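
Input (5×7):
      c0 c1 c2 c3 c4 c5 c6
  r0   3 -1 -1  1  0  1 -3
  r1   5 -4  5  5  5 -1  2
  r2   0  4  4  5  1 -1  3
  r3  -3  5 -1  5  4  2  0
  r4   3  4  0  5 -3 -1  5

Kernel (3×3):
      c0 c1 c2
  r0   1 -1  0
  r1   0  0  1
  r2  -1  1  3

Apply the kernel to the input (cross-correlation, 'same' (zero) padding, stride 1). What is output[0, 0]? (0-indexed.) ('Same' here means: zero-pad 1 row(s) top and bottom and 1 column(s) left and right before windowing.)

The receptive field on the zero-padded input at this output position is [0 0 0 / 0 3 -1 / 0 5 -4]. Elementwise product with the kernel and sum: 0·1 + 0·-1 + -1·1 + 0·-1 + 5·1 + -4·3.

-8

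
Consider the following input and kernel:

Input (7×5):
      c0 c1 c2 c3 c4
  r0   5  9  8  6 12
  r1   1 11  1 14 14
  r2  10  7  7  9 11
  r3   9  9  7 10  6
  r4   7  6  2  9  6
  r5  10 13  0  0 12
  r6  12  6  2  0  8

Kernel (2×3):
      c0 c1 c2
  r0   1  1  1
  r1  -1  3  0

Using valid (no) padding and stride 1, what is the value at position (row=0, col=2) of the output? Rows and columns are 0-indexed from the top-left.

67

The receptive field on the input at this output position is [8 6 12 / 1 14 14]. Elementwise product with the kernel and sum: 8·1 + 6·1 + 12·1 + 1·-1 + 14·3.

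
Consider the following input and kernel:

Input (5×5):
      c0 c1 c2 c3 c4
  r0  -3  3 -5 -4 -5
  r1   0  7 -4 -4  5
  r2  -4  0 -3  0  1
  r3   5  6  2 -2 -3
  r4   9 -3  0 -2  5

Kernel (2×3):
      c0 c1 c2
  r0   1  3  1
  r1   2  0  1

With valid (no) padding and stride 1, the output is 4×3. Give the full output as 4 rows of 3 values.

-3 -6 -25
6 -9 -16
5 1 -1
43 2 -2

Output[0,0]: The receptive field on the input at this output position is [-3 3 -5 / 0 7 -4]. Elementwise product with the kernel and sum: -3·1 + 3·3 + -5·1 + 0·2 + -4·1.
Output[0,1]: The receptive field on the input at this output position is [3 -5 -4 / 7 -4 -4]. Elementwise product with the kernel and sum: 3·1 + -5·3 + -4·1 + 7·2 + -4·1.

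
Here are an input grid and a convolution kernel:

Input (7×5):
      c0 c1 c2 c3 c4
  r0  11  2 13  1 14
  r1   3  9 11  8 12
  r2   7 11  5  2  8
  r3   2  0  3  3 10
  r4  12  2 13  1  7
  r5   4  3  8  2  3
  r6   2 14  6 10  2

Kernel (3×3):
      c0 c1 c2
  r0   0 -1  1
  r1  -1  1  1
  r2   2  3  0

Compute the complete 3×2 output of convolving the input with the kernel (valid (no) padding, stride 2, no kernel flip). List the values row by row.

75 38
25 45
64 45

Output[0,0]: The receptive field on the input at this output position is [11 2 13 / 3 9 11 / 7 11 5]. Elementwise product with the kernel and sum: 2·-1 + 13·1 + 3·-1 + 9·1 + 11·1 + 7·2 + 11·3.
Output[0,1]: The receptive field on the input at this output position is [13 1 14 / 11 8 12 / 5 2 8]. Elementwise product with the kernel and sum: 1·-1 + 14·1 + 11·-1 + 8·1 + 12·1 + 5·2 + 2·3.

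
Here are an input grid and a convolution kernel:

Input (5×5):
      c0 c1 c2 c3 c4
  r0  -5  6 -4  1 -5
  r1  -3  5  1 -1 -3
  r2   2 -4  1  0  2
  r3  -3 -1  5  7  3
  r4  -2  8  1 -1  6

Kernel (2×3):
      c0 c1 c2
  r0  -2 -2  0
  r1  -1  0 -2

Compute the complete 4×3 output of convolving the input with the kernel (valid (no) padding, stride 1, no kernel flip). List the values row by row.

-1 -7 11
-8 -8 -5
-3 -7 -13
8 -14 -37

Output[0,0]: The receptive field on the input at this output position is [-5 6 -4 / -3 5 1]. Elementwise product with the kernel and sum: -5·-2 + 6·-2 + -3·-1 + 1·-2.
Output[0,1]: The receptive field on the input at this output position is [6 -4 1 / 5 1 -1]. Elementwise product with the kernel and sum: 6·-2 + -4·-2 + 5·-1 + -1·-2.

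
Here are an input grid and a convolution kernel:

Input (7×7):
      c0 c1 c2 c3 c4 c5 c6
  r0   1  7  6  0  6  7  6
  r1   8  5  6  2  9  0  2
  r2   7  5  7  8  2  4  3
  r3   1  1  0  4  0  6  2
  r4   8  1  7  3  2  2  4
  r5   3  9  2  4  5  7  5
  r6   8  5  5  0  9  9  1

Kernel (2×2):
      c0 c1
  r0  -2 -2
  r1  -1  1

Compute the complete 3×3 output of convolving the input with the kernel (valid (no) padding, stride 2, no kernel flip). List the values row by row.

Output[0,0]: The receptive field on the input at this output position is [1 7 / 8 5]. Elementwise product with the kernel and sum: 1·-2 + 7·-2 + 8·-1 + 5·1.
Output[0,1]: The receptive field on the input at this output position is [6 0 / 6 2]. Elementwise product with the kernel and sum: 6·-2 + 0·-2 + 6·-1 + 2·1.

-19 -16 -35
-24 -26 -6
-12 -18 -6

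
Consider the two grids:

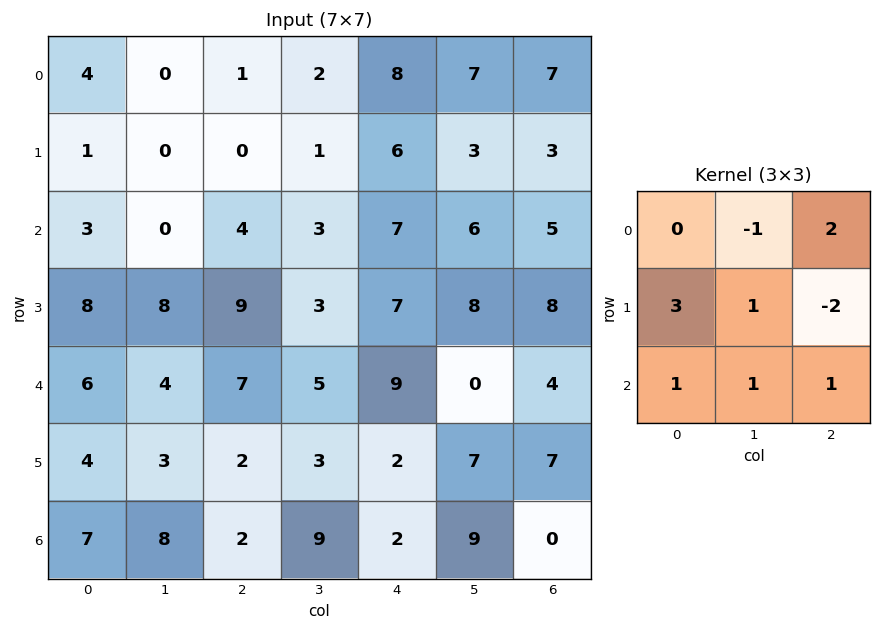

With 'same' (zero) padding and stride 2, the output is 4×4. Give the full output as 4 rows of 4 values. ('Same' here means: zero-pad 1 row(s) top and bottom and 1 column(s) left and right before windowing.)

Output[0,0]: The receptive field on the zero-padded input at this output position is [0 0 0 / 0 4 0 / 0 1 0]. Elementwise product with the kernel and sum: 0·-1 + 0·2 + 0·3 + 4·1 + 0·-2 + 0·1 + 1·1 + 0·1.

5 -2 10 34
18 20 22 36
13 14 45 10
-7 12 23 20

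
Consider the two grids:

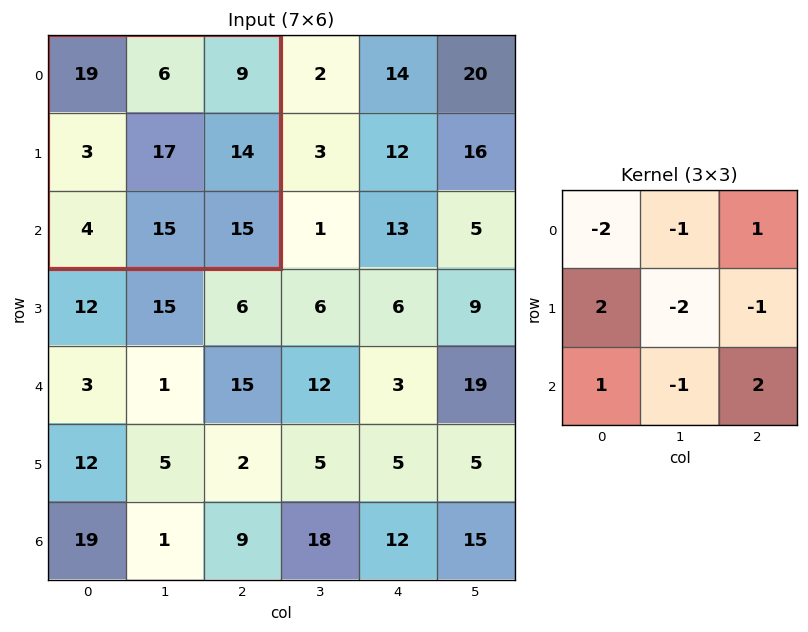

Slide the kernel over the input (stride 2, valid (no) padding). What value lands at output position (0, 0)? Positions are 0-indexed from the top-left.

The receptive field on the input at this output position is [19 6 9 / 3 17 14 / 4 15 15]. Elementwise product with the kernel and sum: 19·-2 + 6·-1 + 9·1 + 3·2 + 17·-2 + 14·-1 + 4·1 + 15·-1 + 15·2.

-58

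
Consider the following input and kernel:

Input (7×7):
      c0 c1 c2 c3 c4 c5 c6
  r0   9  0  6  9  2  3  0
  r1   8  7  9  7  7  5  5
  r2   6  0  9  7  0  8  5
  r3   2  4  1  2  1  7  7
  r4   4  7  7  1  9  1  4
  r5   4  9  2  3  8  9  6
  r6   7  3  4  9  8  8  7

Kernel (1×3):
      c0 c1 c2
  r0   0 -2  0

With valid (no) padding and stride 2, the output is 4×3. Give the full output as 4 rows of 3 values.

Output[0,0]: The receptive field on the input at this output position is [9 0 6]. Elementwise product with the kernel and sum: 0·-2.
Output[0,1]: The receptive field on the input at this output position is [6 9 2]. Elementwise product with the kernel and sum: 9·-2.

0 -18 -6
0 -14 -16
-14 -2 -2
-6 -18 -16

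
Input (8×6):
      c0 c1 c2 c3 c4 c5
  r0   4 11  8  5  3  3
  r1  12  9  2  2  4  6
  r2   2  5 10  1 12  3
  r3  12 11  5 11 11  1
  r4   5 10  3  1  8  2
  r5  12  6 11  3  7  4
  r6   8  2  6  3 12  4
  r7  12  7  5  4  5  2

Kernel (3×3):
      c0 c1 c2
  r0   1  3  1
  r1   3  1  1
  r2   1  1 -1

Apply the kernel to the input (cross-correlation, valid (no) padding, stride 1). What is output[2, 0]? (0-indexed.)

91

The receptive field on the input at this output position is [2 5 10 / 12 11 5 / 5 10 3]. Elementwise product with the kernel and sum: 2·1 + 5·3 + 10·1 + 12·3 + 11·1 + 5·1 + 5·1 + 10·1 + 3·-1.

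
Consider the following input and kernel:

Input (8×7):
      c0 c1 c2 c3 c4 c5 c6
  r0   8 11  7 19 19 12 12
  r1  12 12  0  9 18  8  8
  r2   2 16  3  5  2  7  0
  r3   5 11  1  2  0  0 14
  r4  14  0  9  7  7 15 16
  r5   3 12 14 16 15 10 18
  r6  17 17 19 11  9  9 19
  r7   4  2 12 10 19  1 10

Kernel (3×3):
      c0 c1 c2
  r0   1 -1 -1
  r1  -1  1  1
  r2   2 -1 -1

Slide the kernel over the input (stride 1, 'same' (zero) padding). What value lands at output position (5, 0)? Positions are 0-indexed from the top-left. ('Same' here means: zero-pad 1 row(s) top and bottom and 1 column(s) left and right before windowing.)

-33

The receptive field on the zero-padded input at this output position is [0 14 0 / 0 3 12 / 0 17 17]. Elementwise product with the kernel and sum: 0·1 + 14·-1 + 0·-1 + 0·-1 + 3·1 + 12·1 + 0·2 + 17·-1 + 17·-1.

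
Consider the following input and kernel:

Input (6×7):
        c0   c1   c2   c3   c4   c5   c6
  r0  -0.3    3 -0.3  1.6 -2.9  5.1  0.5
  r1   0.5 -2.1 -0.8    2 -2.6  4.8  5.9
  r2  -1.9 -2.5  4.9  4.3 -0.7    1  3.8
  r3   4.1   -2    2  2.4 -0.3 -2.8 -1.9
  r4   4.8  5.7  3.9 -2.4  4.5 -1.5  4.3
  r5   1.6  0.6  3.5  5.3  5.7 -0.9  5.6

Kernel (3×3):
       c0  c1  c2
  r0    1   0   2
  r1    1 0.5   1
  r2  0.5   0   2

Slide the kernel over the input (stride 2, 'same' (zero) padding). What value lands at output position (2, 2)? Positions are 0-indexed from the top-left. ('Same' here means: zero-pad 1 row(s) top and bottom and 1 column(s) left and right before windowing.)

The receptive field on the zero-padded input at this output position is [2.4 -0.3 -2.8 / -2.4 4.5 -1.5 / 5.3 5.7 -0.9]. Elementwise product with the kernel and sum: 2.4·1 + -2.8·2 + -2.4·1 + 4.5·0.5 + -1.5·1 + 5.3·0.5 + -0.9·2.

-4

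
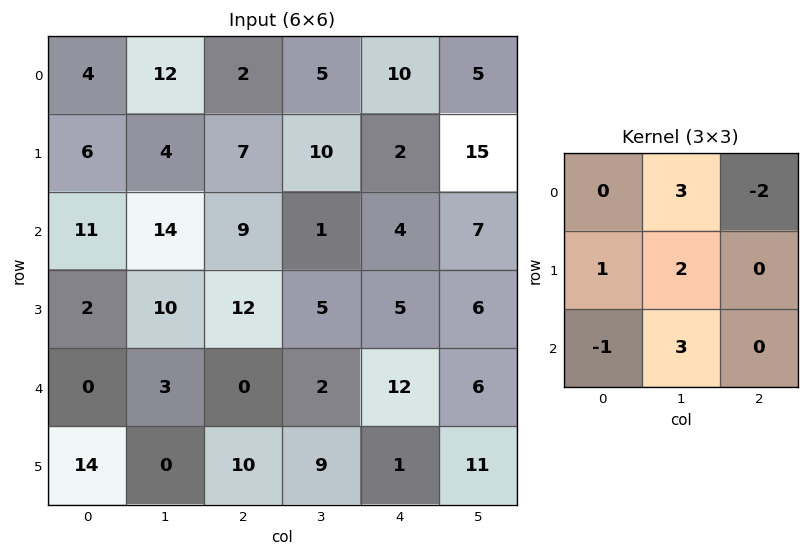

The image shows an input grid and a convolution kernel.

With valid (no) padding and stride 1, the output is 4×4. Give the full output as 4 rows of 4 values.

Output[0,0]: The receptive field on the input at this output position is [4 12 2 / 6 4 7 / 11 14 9]. Elementwise product with the kernel and sum: 12·3 + 2·-2 + 6·1 + 4·2 + 11·-1 + 14·3.
Output[0,1]: The receptive field on the input at this output position is [12 2 5 / 4 7 10 / 14 9 1]. Elementwise product with the kernel and sum: 2·3 + 5·-2 + 4·1 + 7·2 + 14·-1 + 9·3.

77 27 16 45
65 59 40 -5
55 56 23 47
-2 59 26 23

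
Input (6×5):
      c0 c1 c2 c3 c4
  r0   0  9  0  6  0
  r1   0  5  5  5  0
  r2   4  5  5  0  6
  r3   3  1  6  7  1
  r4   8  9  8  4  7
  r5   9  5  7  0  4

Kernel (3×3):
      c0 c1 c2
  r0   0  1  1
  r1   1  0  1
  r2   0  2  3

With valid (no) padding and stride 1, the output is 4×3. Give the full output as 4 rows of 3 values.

39 26 29
39 48 33
61 41 42
54 40 35

Output[0,0]: The receptive field on the input at this output position is [0 9 0 / 0 5 5 / 4 5 5]. Elementwise product with the kernel and sum: 9·1 + 0·1 + 0·1 + 5·1 + 5·2 + 5·3.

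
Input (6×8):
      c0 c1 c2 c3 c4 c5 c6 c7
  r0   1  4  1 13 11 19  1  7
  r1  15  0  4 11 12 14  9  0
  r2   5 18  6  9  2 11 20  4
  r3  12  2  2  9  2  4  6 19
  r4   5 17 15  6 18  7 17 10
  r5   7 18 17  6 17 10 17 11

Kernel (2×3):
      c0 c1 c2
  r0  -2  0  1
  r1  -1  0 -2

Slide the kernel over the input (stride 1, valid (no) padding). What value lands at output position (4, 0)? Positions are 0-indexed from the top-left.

-36

The receptive field on the input at this output position is [5 17 15 / 7 18 17]. Elementwise product with the kernel and sum: 5·-2 + 15·1 + 7·-1 + 17·-2.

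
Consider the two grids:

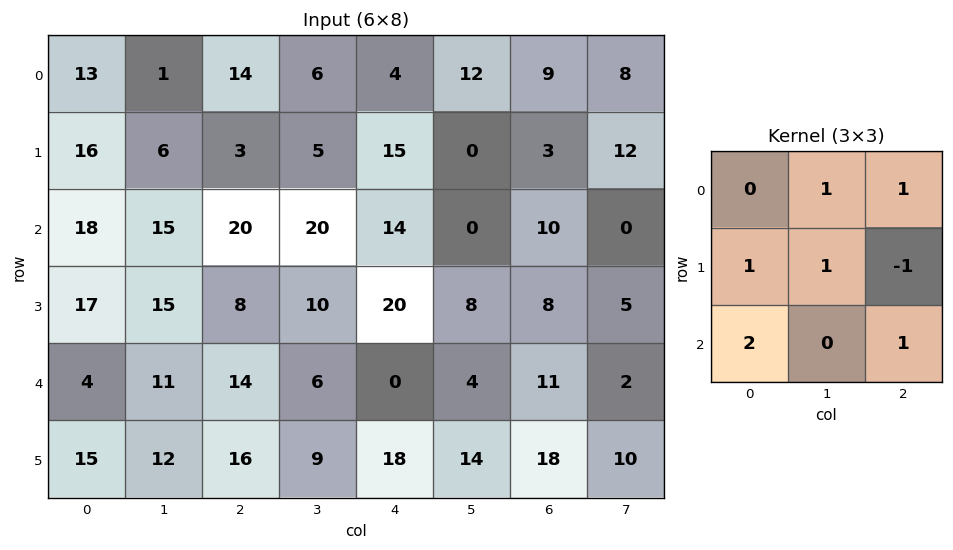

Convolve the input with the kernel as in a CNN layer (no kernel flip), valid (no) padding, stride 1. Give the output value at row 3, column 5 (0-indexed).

The receptive field on the input at this output position is [8 8 5 / 4 11 2 / 14 18 10]. Elementwise product with the kernel and sum: 8·1 + 5·1 + 4·1 + 11·1 + 2·-1 + 14·2 + 10·1.

64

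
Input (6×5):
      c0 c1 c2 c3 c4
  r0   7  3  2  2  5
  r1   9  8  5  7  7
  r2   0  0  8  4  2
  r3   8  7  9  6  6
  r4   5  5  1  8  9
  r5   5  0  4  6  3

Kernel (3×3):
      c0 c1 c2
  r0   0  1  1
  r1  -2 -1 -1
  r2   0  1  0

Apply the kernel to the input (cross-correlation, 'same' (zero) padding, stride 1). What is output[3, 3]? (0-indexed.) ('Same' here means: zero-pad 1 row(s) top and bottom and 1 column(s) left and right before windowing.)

The receptive field on the zero-padded input at this output position is [8 4 2 / 9 6 6 / 1 8 9]. Elementwise product with the kernel and sum: 4·1 + 2·1 + 9·-2 + 6·-1 + 6·-1 + 8·1.

-16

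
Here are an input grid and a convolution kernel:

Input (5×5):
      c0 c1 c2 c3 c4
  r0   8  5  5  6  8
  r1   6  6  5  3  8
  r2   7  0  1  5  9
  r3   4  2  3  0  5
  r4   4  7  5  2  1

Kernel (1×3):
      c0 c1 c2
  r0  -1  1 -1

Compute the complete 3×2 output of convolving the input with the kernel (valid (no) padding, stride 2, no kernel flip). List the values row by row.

-8 -7
-8 -5
-2 -4

Output[0,0]: The receptive field on the input at this output position is [8 5 5]. Elementwise product with the kernel and sum: 8·-1 + 5·1 + 5·-1.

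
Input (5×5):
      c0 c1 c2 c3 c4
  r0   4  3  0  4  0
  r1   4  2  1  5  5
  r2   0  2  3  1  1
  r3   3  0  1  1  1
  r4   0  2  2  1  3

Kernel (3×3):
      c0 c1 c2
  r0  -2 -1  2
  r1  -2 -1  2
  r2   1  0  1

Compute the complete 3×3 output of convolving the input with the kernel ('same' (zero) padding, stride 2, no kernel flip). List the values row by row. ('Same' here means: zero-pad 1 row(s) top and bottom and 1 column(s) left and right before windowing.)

4 9 -3
4 1 -17
1 -3 -8

Output[0,0]: The receptive field on the zero-padded input at this output position is [0 0 0 / 0 4 3 / 0 4 2]. Elementwise product with the kernel and sum: 0·-2 + 0·-1 + 0·2 + 0·-2 + 4·-1 + 3·2 + 0·1 + 2·1.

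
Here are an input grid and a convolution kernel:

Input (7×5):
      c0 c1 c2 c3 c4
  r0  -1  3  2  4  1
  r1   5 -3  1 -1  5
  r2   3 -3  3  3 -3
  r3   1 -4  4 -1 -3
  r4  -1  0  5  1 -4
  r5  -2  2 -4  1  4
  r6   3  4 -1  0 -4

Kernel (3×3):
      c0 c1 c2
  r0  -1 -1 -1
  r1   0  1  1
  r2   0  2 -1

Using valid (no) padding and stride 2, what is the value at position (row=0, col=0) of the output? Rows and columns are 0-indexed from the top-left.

-15

The receptive field on the input at this output position is [-1 3 2 / 5 -3 1 / 3 -3 3]. Elementwise product with the kernel and sum: -1·-1 + 3·-1 + 2·-1 + -3·1 + 1·1 + -3·2 + 3·-1.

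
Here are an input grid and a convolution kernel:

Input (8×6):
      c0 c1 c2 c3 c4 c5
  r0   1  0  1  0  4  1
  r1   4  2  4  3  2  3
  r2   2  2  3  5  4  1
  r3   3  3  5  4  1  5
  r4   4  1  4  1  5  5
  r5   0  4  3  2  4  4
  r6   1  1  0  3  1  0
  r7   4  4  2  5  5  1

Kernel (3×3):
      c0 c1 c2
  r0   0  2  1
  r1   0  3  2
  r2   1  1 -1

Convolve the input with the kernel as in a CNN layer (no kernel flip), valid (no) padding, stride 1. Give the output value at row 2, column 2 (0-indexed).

28

The receptive field on the input at this output position is [3 5 4 / 5 4 1 / 4 1 5]. Elementwise product with the kernel and sum: 5·2 + 4·1 + 4·3 + 1·2 + 4·1 + 1·1 + 5·-1.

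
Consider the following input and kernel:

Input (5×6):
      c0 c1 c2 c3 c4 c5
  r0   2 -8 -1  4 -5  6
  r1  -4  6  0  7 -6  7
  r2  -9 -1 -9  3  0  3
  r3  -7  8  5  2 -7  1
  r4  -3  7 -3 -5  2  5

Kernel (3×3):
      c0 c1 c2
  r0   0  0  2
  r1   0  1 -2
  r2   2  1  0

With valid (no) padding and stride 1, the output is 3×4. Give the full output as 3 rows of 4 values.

-15 -17 -6 -2
11 20 3 5
-19 18 5 -11

Output[0,0]: The receptive field on the input at this output position is [2 -8 -1 / -4 6 0 / -9 -1 -9]. Elementwise product with the kernel and sum: -1·2 + 6·1 + 0·-2 + -9·2 + -1·1.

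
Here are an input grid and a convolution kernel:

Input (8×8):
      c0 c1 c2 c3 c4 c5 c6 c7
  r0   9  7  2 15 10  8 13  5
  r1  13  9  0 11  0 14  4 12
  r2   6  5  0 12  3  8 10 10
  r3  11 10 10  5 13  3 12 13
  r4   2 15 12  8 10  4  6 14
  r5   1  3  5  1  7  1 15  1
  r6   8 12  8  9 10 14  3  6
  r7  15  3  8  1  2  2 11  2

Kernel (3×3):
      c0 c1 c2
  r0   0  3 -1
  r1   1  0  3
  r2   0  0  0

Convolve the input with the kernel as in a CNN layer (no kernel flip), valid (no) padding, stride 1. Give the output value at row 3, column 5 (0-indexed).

The receptive field on the input at this output position is [3 12 13 / 4 6 14 / 1 15 1]. Elementwise product with the kernel and sum: 12·3 + 13·-1 + 4·1 + 14·3.

69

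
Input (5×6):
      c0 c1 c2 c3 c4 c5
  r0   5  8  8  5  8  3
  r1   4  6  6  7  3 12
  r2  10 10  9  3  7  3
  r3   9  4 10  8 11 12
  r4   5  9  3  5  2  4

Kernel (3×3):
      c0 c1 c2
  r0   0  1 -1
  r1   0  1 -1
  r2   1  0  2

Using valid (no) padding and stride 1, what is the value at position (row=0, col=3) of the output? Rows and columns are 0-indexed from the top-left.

The receptive field on the input at this output position is [5 8 3 / 7 3 12 / 3 7 3]. Elementwise product with the kernel and sum: 8·1 + 3·-1 + 3·1 + 12·-1 + 3·1 + 3·2.

5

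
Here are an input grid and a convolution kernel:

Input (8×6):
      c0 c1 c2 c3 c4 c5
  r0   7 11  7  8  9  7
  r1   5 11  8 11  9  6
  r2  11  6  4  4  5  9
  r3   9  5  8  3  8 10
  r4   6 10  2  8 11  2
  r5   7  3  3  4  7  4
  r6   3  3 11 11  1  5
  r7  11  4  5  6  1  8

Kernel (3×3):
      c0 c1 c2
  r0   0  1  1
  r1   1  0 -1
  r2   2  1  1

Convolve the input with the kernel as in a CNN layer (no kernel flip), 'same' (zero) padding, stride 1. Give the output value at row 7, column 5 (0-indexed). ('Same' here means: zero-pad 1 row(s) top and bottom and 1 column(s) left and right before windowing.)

6

The receptive field on the zero-padded input at this output position is [1 5 0 / 1 8 0 / 0 0 0]. Elementwise product with the kernel and sum: 5·1 + 0·1 + 1·1 + 0·-1 + 0·2 + 0·1 + 0·1.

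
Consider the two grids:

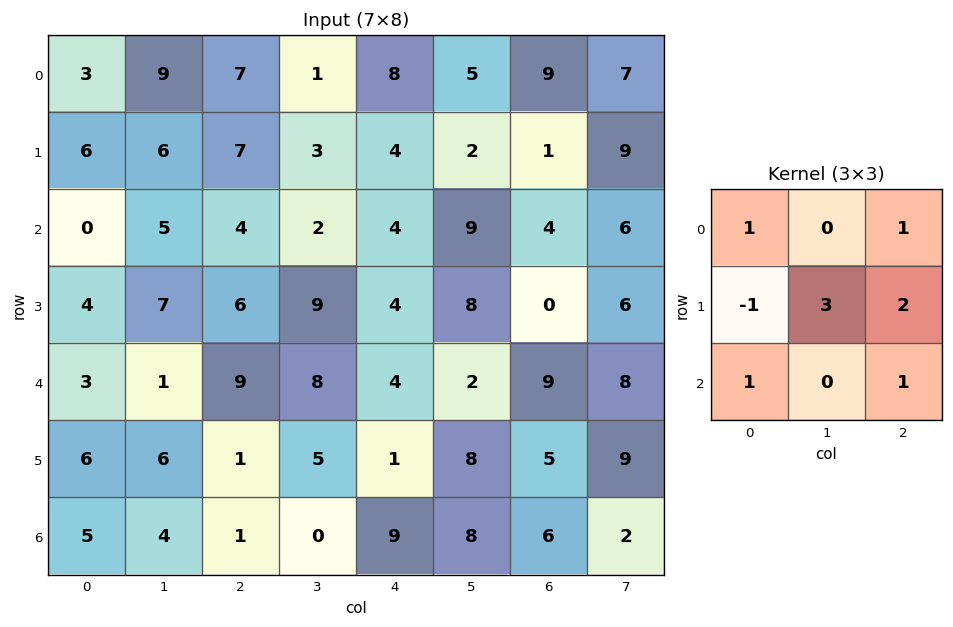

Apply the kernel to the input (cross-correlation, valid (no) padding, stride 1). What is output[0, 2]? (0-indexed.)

The receptive field on the input at this output position is [7 1 8 / 7 3 4 / 4 2 4]. Elementwise product with the kernel and sum: 7·1 + 8·1 + 7·-1 + 3·3 + 4·2 + 4·1 + 4·1.

33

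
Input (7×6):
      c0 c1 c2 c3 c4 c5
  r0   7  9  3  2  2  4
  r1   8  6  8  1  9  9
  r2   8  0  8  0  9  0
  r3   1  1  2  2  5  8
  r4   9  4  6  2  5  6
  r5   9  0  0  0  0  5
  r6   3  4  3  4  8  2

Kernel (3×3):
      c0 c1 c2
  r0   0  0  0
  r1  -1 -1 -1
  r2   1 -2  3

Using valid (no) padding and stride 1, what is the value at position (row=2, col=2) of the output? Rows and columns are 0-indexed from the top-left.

8

The receptive field on the input at this output position is [8 0 9 / 2 2 5 / 6 2 5]. Elementwise product with the kernel and sum: 2·-1 + 2·-1 + 5·-1 + 6·1 + 2·-2 + 5·3.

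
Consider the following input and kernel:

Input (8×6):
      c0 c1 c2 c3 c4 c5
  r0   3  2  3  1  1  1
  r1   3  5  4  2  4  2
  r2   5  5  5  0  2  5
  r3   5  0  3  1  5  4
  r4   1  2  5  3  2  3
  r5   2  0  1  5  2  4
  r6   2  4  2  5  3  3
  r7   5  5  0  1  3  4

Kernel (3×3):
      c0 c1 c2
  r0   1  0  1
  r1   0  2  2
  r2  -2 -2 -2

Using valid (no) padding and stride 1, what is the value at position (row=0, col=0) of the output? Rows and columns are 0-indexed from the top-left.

-6

The receptive field on the input at this output position is [3 2 3 / 3 5 4 / 5 5 5]. Elementwise product with the kernel and sum: 3·1 + 3·1 + 5·2 + 4·2 + 5·-2 + 5·-2 + 5·-2.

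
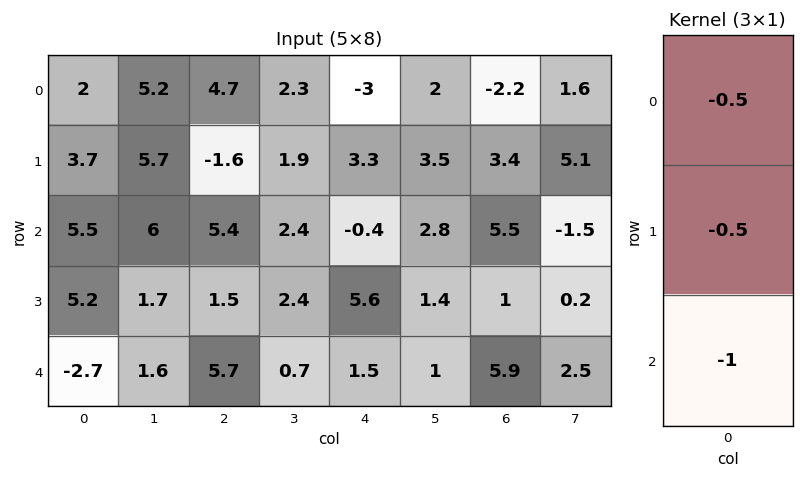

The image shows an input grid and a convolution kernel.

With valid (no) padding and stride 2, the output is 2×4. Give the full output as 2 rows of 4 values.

-8.35 -6.95 0.25 -6.1
-2.65 -9.15 -4.1 -9.15

Output[0,0]: The receptive field on the input at this output position is [2 / 3.7 / 5.5]. Elementwise product with the kernel and sum: 2·-0.5 + 3.7·-0.5 + 5.5·-1.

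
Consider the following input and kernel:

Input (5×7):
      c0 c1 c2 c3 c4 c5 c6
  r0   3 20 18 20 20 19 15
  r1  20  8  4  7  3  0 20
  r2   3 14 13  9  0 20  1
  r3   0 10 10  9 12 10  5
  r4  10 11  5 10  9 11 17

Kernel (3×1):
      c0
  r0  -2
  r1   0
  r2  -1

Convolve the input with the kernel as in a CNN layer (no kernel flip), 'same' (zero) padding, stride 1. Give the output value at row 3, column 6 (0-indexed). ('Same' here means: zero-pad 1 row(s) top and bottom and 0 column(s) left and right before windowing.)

The receptive field on the zero-padded input at this output position is [1 / 5 / 17]. Elementwise product with the kernel and sum: 1·-2 + 17·-1.

-19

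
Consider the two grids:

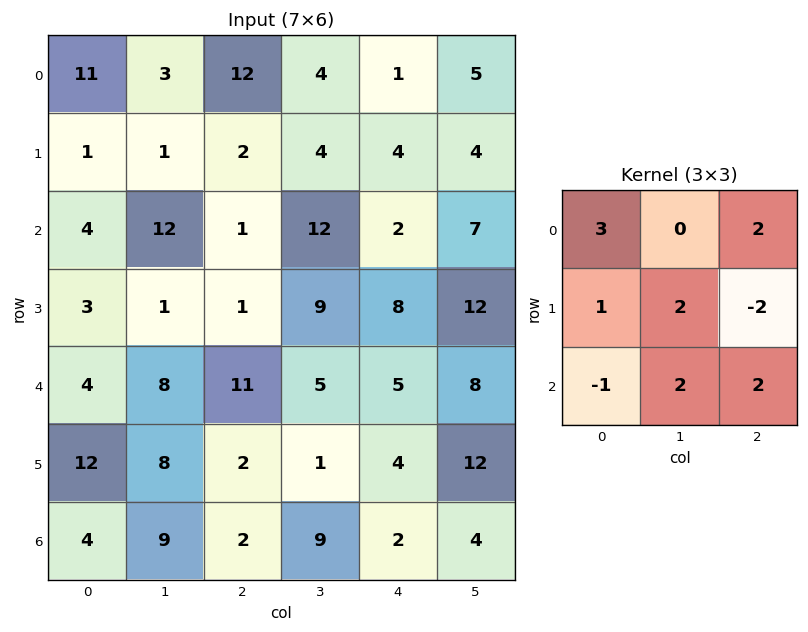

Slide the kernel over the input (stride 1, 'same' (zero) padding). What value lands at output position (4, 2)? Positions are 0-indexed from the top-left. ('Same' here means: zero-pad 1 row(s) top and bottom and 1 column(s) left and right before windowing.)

The receptive field on the zero-padded input at this output position is [1 1 9 / 8 11 5 / 8 2 1]. Elementwise product with the kernel and sum: 1·3 + 9·2 + 8·1 + 11·2 + 5·-2 + 8·-1 + 2·2 + 1·2.

39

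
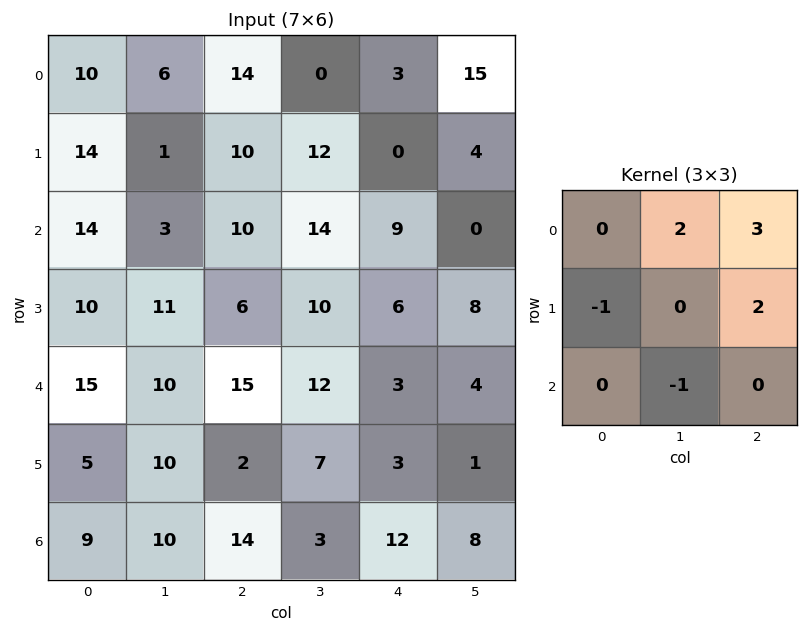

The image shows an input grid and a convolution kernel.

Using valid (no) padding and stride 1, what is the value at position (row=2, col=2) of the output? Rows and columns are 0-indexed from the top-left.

49

The receptive field on the input at this output position is [10 14 9 / 6 10 6 / 15 12 3]. Elementwise product with the kernel and sum: 14·2 + 9·3 + 6·-1 + 6·2 + 12·-1.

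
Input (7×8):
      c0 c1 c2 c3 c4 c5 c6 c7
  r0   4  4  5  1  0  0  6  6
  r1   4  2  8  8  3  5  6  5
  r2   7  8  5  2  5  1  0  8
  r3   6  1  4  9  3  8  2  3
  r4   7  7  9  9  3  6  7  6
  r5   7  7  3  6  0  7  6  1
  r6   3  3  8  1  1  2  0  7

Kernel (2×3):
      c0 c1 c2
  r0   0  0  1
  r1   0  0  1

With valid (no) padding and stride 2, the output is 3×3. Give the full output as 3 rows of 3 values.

13 3 12
9 8 2
12 3 13

Output[0,0]: The receptive field on the input at this output position is [4 4 5 / 4 2 8]. Elementwise product with the kernel and sum: 5·1 + 8·1.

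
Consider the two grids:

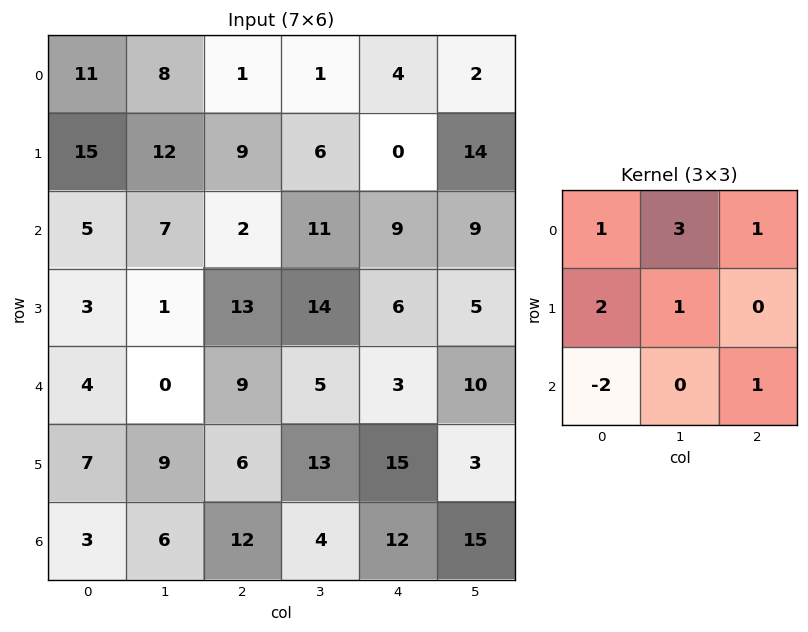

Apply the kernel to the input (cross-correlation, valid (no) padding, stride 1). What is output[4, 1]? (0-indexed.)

The receptive field on the input at this output position is [0 9 5 / 9 6 13 / 6 12 4]. Elementwise product with the kernel and sum: 0·1 + 9·3 + 5·1 + 9·2 + 6·1 + 6·-2 + 4·1.

48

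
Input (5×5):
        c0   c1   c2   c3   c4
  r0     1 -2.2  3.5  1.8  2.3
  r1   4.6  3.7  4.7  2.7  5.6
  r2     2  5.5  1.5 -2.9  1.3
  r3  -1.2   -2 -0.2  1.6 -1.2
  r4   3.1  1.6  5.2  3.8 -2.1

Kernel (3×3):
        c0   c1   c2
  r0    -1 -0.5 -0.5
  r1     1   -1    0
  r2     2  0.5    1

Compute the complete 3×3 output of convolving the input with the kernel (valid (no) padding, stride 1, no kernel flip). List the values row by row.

7.5 7.4 -0.7
-15.9 -5.9 -5.25
7.5 3 7.7

Output[0,0]: The receptive field on the input at this output position is [1 -2.2 3.5 / 4.6 3.7 4.7 / 2 5.5 1.5]. Elementwise product with the kernel and sum: 1·-1 + -2.2·-0.5 + 3.5·-0.5 + 4.6·1 + 3.7·-1 + 2·2 + 5.5·0.5 + 1.5·1.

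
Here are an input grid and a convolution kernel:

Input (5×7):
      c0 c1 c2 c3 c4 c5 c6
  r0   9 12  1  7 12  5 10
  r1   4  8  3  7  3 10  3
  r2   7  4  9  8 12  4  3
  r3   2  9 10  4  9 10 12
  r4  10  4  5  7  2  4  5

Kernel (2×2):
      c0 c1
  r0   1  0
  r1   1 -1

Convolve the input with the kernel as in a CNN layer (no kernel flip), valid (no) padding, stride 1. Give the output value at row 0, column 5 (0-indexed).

The receptive field on the input at this output position is [5 10 / 10 3]. Elementwise product with the kernel and sum: 5·1 + 10·1 + 3·-1.

12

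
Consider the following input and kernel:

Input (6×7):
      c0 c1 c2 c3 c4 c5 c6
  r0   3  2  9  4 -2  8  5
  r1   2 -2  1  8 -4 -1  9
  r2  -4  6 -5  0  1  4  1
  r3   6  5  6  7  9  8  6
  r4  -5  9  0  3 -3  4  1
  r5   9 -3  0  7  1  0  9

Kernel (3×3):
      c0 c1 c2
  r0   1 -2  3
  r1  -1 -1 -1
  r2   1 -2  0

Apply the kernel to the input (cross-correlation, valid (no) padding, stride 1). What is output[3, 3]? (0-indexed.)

14

The receptive field on the input at this output position is [7 9 8 / 3 -3 4 / 7 1 0]. Elementwise product with the kernel and sum: 7·1 + 9·-2 + 8·3 + 3·-1 + -3·-1 + 4·-1 + 7·1 + 1·-2.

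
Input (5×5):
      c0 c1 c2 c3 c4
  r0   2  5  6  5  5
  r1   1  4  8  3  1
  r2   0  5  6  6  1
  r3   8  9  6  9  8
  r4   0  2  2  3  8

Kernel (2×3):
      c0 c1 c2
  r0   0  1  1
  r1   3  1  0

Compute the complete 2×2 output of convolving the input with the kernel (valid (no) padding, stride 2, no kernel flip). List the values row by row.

18 37
44 34

Output[0,0]: The receptive field on the input at this output position is [2 5 6 / 1 4 8]. Elementwise product with the kernel and sum: 5·1 + 6·1 + 1·3 + 4·1.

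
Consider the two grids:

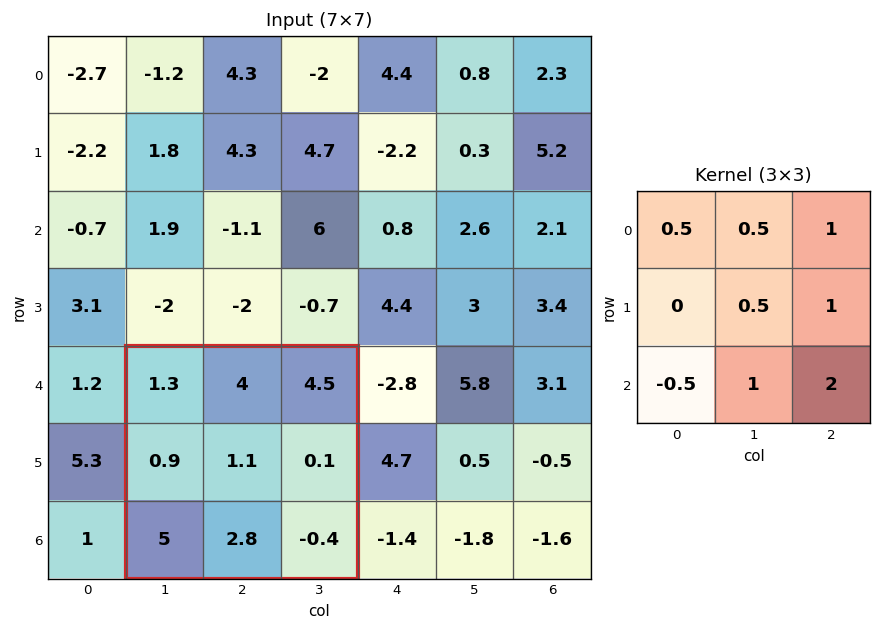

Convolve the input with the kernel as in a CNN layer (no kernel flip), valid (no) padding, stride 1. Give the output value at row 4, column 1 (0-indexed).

7.3

The receptive field on the input at this output position is [1.3 4 4.5 / 0.9 1.1 0.1 / 5 2.8 -0.4]. Elementwise product with the kernel and sum: 1.3·0.5 + 4·0.5 + 4.5·1 + 1.1·0.5 + 0.1·1 + 5·-0.5 + 2.8·1 + -0.4·2.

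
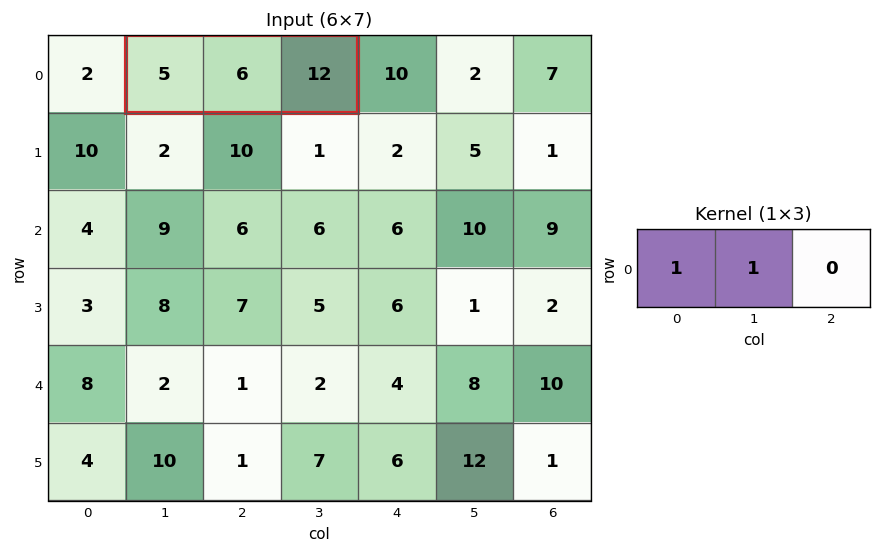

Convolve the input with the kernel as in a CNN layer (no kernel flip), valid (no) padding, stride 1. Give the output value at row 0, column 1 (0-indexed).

11

The receptive field on the input at this output position is [5 6 12]. Elementwise product with the kernel and sum: 5·1 + 6·1.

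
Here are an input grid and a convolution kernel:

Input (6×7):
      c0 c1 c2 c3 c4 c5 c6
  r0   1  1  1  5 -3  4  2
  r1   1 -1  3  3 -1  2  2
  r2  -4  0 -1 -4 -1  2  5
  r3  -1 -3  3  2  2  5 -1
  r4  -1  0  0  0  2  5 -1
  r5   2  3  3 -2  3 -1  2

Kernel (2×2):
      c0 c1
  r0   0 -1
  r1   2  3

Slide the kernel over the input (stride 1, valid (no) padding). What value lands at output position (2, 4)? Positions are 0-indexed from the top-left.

The receptive field on the input at this output position is [-1 2 / 2 5]. Elementwise product with the kernel and sum: 2·-1 + 2·2 + 5·3.

17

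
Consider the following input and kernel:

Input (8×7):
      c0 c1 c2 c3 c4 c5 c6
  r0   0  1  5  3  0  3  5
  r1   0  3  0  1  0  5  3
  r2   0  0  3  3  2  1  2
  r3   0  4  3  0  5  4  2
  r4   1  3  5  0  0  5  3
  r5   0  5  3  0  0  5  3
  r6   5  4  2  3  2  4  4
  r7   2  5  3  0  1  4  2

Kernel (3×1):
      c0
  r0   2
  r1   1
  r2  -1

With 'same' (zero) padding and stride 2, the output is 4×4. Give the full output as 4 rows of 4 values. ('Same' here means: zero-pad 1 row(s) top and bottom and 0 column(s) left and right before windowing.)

Output[0,0]: The receptive field on the zero-padded input at this output position is [0 / 0 / 0]. Elementwise product with the kernel and sum: 0·2 + 0·1 + 0·-1.

0 5 0 2
0 0 -3 6
1 8 10 4
3 5 1 8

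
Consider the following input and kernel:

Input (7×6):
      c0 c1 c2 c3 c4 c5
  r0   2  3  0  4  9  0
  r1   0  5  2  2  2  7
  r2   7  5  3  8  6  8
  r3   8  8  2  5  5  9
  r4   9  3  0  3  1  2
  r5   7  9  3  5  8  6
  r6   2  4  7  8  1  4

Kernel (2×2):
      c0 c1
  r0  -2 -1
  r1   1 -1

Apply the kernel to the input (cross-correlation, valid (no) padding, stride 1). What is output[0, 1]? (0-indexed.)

-3

The receptive field on the input at this output position is [3 0 / 5 2]. Elementwise product with the kernel and sum: 3·-2 + 0·-1 + 5·1 + 2·-1.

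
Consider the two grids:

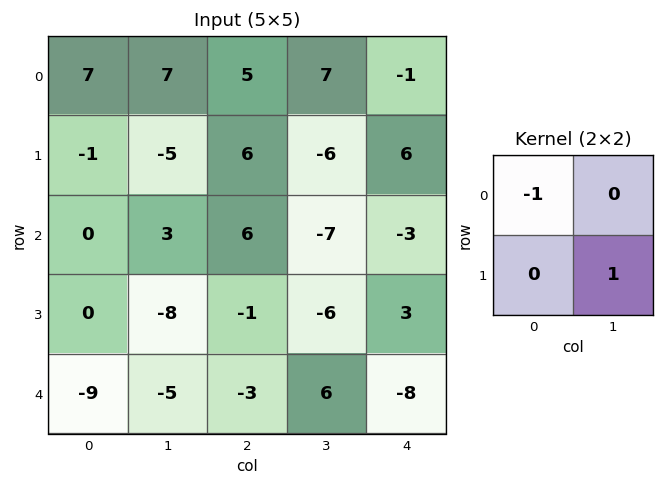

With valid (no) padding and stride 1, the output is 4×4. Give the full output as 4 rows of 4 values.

-12 -1 -11 -1
4 11 -13 3
-8 -4 -12 10
-5 5 7 -2

Output[0,0]: The receptive field on the input at this output position is [7 7 / -1 -5]. Elementwise product with the kernel and sum: 7·-1 + -5·1.
Output[0,1]: The receptive field on the input at this output position is [7 5 / -5 6]. Elementwise product with the kernel and sum: 7·-1 + 6·1.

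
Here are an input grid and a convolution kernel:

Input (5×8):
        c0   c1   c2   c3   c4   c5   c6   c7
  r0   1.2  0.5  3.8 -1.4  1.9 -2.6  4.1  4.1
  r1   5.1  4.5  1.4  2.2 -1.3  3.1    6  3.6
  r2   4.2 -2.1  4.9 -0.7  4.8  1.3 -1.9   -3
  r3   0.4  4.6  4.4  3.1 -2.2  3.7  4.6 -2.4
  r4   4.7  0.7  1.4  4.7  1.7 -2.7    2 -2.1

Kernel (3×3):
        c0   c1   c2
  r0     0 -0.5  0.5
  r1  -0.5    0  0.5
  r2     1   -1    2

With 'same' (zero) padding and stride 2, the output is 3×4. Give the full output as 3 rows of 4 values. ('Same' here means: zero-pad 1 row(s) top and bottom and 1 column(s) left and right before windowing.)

4.15 6.55 9.1 7.65
7.45 7.5 15.9 -9.05
2.45 1.35 -0.75 -3.2

Output[0,0]: The receptive field on the zero-padded input at this output position is [0 0 0 / 0 1.2 0.5 / 0 5.1 4.5]. Elementwise product with the kernel and sum: 0·-0.5 + 0·0.5 + 0·-0.5 + 0.5·0.5 + 0·1 + 5.1·-1 + 4.5·2.
Output[0,1]: The receptive field on the zero-padded input at this output position is [0 0 0 / 0.5 3.8 -1.4 / 4.5 1.4 2.2]. Elementwise product with the kernel and sum: 0·-0.5 + 0·0.5 + 0.5·-0.5 + -1.4·0.5 + 4.5·1 + 1.4·-1 + 2.2·2.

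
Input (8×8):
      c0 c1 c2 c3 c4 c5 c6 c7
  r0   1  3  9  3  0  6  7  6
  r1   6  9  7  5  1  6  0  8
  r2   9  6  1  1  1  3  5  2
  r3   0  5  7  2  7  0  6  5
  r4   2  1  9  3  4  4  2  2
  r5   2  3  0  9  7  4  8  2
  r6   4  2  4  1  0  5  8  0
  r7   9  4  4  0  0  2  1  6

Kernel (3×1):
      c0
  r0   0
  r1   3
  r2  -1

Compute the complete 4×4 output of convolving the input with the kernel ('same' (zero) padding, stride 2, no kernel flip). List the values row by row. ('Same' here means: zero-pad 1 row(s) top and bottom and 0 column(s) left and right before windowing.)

-3 20 -1 21
27 -4 -4 9
4 27 5 -2
3 8 0 23

Output[0,0]: The receptive field on the zero-padded input at this output position is [0 / 1 / 6]. Elementwise product with the kernel and sum: 1·3 + 6·-1.
Output[0,1]: The receptive field on the zero-padded input at this output position is [0 / 9 / 7]. Elementwise product with the kernel and sum: 9·3 + 7·-1.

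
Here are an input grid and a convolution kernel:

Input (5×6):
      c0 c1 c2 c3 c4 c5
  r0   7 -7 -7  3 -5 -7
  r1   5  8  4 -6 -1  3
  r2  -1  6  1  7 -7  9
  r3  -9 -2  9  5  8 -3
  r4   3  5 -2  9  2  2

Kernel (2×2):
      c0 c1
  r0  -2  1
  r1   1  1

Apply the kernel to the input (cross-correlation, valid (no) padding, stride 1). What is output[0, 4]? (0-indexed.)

5

The receptive field on the input at this output position is [-5 -7 / -1 3]. Elementwise product with the kernel and sum: -5·-2 + -7·1 + -1·1 + 3·1.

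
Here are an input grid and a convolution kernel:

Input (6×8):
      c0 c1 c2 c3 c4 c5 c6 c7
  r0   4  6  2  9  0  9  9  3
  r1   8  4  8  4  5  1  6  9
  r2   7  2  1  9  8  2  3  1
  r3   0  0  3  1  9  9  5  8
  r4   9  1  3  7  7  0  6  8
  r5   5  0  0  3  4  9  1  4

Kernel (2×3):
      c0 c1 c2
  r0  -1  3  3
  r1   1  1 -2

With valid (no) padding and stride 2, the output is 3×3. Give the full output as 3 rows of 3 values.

Output[0,0]: The receptive field on the input at this output position is [4 6 2 / 8 4 8]. Elementwise product with the kernel and sum: 4·-1 + 6·3 + 2·3 + 8·1 + 4·1 + 8·-2.

16 27 48
-4 36 15
8 34 22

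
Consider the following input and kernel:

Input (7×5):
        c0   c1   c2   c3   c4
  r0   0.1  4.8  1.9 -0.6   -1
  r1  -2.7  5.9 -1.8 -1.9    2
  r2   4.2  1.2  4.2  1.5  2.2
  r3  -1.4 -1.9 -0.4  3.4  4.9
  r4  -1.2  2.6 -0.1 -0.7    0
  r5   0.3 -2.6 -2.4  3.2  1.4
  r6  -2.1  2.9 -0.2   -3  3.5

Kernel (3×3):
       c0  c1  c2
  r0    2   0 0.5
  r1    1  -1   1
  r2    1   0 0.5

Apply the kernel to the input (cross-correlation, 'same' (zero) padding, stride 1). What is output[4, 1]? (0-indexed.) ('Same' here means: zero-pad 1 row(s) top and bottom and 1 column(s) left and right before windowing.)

The receptive field on the zero-padded input at this output position is [-1.4 -1.9 -0.4 / -1.2 2.6 -0.1 / 0.3 -2.6 -2.4]. Elementwise product with the kernel and sum: -1.4·2 + -0.4·0.5 + -1.2·1 + 2.6·-1 + -0.1·1 + 0.3·1 + -2.4·0.5.

-7.8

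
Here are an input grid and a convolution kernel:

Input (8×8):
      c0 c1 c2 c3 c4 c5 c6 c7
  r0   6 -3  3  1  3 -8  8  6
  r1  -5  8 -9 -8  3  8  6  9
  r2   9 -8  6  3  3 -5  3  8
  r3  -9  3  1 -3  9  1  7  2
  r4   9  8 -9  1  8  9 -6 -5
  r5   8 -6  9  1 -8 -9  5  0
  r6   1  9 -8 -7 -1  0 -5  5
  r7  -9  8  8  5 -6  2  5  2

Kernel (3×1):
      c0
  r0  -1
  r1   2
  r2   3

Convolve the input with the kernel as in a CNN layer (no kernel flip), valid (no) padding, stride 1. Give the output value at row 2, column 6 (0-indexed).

The receptive field on the input at this output position is [3 / 7 / -6]. Elementwise product with the kernel and sum: 3·-1 + 7·2 + -6·3.

-7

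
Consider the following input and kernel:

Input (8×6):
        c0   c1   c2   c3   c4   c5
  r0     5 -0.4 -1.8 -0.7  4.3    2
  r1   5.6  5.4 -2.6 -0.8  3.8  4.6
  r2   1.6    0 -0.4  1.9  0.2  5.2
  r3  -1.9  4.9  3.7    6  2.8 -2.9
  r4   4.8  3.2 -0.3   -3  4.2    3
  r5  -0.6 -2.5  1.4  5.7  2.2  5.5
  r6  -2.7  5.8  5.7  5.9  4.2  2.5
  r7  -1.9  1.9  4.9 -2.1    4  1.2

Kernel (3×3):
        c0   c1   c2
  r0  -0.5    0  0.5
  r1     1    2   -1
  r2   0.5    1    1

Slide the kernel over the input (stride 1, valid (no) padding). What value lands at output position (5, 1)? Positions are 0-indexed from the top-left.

The receptive field on the input at this output position is [-2.5 1.4 5.7 / 5.8 5.7 5.9 / 1.9 4.9 -2.1]. Elementwise product with the kernel and sum: -2.5·-0.5 + 5.7·0.5 + 5.8·1 + 5.7·2 + 5.9·-1 + 1.9·0.5 + 4.9·1 + -2.1·1.

19.15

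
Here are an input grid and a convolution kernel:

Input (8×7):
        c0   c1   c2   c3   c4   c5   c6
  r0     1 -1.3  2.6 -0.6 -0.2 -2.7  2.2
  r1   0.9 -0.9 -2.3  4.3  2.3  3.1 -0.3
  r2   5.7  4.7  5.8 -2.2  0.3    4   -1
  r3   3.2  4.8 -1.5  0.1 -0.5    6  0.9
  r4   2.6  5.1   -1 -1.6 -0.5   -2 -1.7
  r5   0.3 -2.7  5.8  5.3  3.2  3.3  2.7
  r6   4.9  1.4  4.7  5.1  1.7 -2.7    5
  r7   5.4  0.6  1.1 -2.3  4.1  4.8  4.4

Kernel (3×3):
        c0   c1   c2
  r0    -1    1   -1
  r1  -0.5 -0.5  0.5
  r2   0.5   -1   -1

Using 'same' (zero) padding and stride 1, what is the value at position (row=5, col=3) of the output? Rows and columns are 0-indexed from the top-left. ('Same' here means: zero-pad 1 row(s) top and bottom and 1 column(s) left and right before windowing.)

-8.5

The receptive field on the zero-padded input at this output position is [-1 -1.6 -0.5 / 5.8 5.3 3.2 / 4.7 5.1 1.7]. Elementwise product with the kernel and sum: -1·-1 + -1.6·1 + -0.5·-1 + 5.8·-0.5 + 5.3·-0.5 + 3.2·0.5 + 4.7·0.5 + 5.1·-1 + 1.7·-1.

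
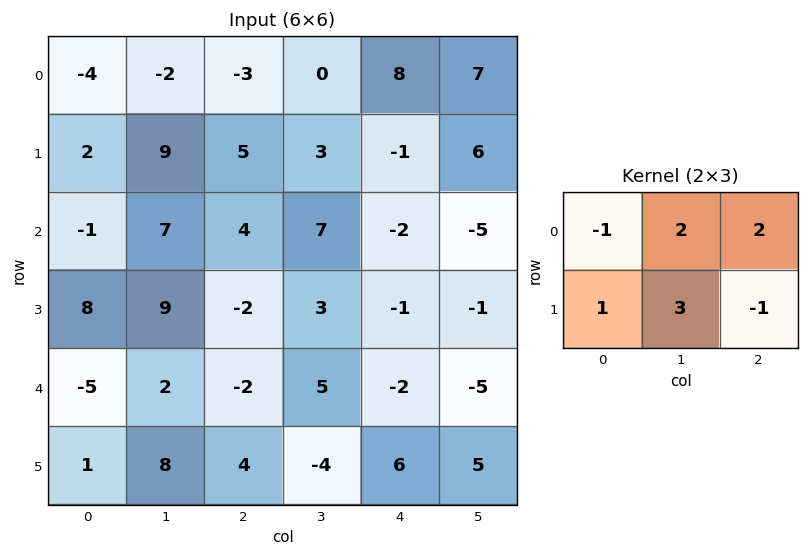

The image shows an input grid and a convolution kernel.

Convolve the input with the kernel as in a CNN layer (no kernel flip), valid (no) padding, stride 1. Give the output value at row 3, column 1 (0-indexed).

-16

The receptive field on the input at this output position is [9 -2 3 / 2 -2 5]. Elementwise product with the kernel and sum: 9·-1 + -2·2 + 3·2 + 2·1 + -2·3 + 5·-1.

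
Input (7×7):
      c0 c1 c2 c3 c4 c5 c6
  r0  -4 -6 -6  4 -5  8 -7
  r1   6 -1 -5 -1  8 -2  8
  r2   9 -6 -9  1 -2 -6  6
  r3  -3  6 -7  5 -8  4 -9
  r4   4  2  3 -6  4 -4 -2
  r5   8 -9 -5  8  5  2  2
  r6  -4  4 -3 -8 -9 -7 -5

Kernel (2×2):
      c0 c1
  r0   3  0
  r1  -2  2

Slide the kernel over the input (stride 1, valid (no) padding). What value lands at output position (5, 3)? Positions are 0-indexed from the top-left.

The receptive field on the input at this output position is [8 5 / -8 -9]. Elementwise product with the kernel and sum: 8·3 + -8·-2 + -9·2.

22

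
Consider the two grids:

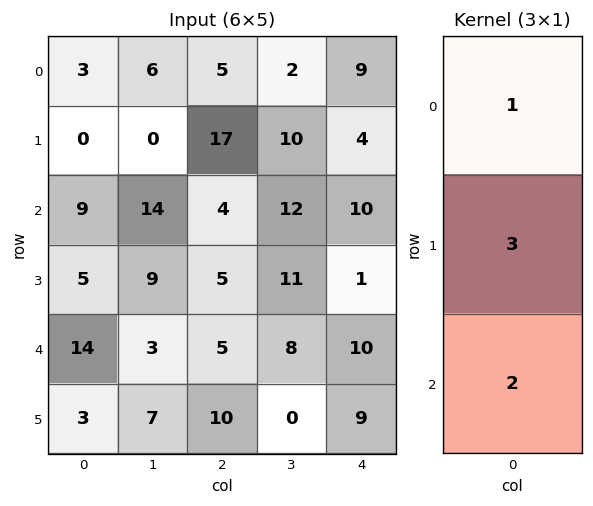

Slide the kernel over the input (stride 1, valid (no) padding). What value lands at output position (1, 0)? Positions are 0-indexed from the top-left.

37

The receptive field on the input at this output position is [0 / 9 / 5]. Elementwise product with the kernel and sum: 0·1 + 9·3 + 5·2.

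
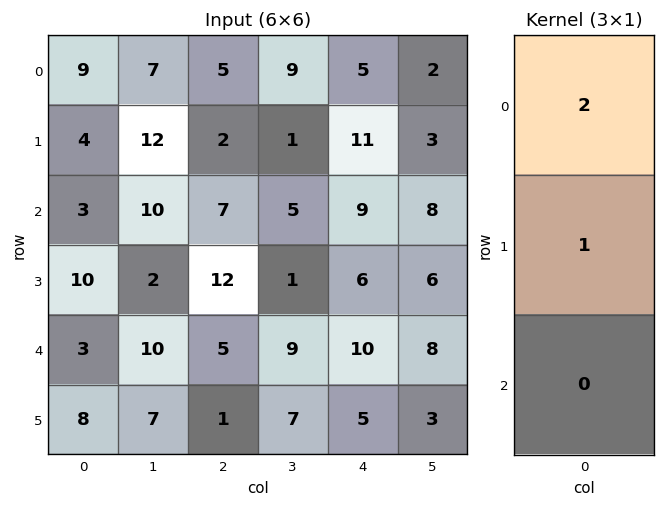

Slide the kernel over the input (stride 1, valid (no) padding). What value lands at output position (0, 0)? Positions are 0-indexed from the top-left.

The receptive field on the input at this output position is [9 / 4 / 3]. Elementwise product with the kernel and sum: 9·2 + 4·1.

22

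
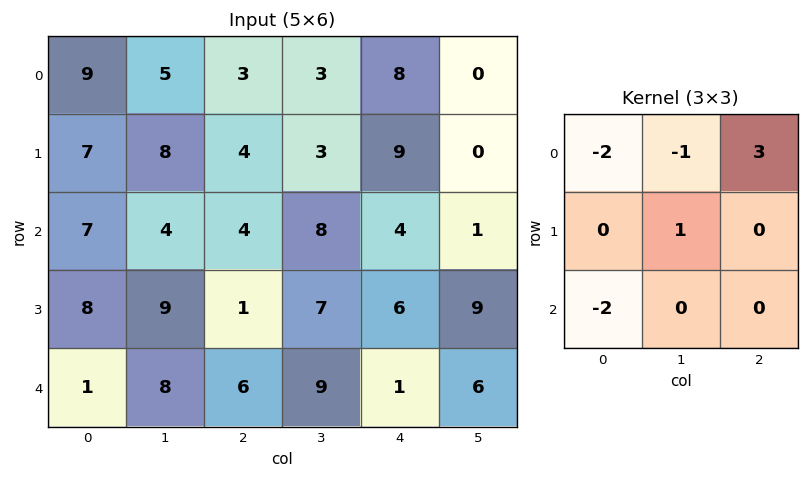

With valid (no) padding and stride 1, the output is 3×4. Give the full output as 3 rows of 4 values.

Output[0,0]: The receptive field on the input at this output position is [9 5 3 / 7 8 4 / 7 4 4]. Elementwise product with the kernel and sum: 9·-2 + 5·-1 + 3·3 + 8·1 + 7·-2.

-20 -8 10 -21
-22 -25 22 -25
1 -3 -9 -29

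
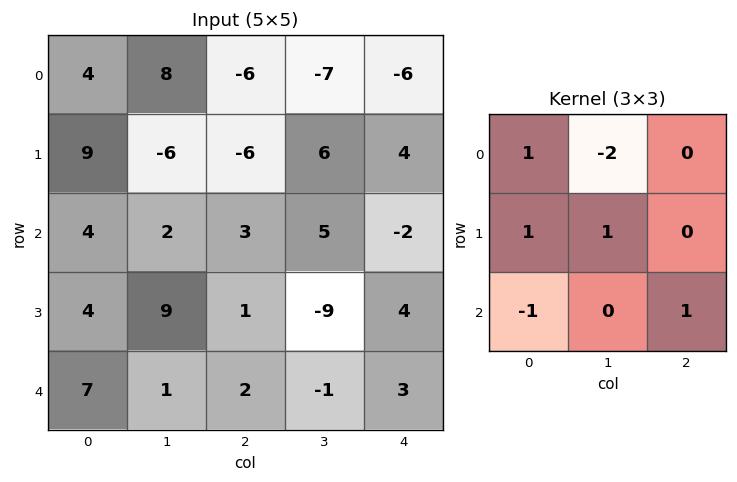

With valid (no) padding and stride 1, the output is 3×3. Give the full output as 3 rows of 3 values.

-10 11 3
24 -7 -7
8 4 -14

Output[0,0]: The receptive field on the input at this output position is [4 8 -6 / 9 -6 -6 / 4 2 3]. Elementwise product with the kernel and sum: 4·1 + 8·-2 + 9·1 + -6·1 + 4·-1 + 3·1.
Output[0,1]: The receptive field on the input at this output position is [8 -6 -7 / -6 -6 6 / 2 3 5]. Elementwise product with the kernel and sum: 8·1 + -6·-2 + -6·1 + -6·1 + 2·-1 + 5·1.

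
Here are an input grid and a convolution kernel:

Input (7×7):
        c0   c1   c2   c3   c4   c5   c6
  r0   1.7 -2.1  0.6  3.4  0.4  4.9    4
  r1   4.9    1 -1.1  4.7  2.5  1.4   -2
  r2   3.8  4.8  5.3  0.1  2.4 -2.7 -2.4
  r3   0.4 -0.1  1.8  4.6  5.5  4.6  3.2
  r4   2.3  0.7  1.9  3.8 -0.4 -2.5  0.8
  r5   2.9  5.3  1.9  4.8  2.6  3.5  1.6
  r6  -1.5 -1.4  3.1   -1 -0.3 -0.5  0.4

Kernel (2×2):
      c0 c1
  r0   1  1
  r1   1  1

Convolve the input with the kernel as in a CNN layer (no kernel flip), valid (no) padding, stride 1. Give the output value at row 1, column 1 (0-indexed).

The receptive field on the input at this output position is [1 -1.1 / 4.8 5.3]. Elementwise product with the kernel and sum: 1·1 + -1.1·1 + 4.8·1 + 5.3·1.

10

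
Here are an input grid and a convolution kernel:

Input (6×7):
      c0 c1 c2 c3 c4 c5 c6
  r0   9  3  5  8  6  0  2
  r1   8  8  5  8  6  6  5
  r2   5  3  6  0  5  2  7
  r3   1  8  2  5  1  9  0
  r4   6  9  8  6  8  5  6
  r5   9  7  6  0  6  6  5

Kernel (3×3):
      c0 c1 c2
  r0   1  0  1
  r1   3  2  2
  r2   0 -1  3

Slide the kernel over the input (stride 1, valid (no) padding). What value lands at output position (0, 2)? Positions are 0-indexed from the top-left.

The receptive field on the input at this output position is [5 8 6 / 5 8 6 / 6 0 5]. Elementwise product with the kernel and sum: 5·1 + 6·1 + 5·3 + 8·2 + 6·2 + 0·-1 + 5·3.

69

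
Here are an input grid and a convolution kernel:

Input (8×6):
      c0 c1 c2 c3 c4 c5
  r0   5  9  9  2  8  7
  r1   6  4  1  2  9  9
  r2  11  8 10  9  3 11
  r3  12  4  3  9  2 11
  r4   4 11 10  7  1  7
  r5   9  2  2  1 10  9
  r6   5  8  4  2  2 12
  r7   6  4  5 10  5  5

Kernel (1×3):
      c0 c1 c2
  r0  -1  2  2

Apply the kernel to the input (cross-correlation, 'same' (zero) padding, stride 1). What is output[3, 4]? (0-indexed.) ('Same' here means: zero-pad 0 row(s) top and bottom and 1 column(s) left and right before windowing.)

17

The receptive field on the zero-padded input at this output position is [9 2 11]. Elementwise product with the kernel and sum: 9·-1 + 2·2 + 11·2.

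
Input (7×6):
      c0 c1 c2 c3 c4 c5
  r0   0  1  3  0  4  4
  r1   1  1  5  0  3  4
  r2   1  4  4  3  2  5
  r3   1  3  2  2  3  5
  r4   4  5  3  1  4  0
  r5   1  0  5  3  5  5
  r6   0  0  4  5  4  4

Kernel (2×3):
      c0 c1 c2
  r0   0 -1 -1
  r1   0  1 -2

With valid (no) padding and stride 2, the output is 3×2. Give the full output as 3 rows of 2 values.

-13 -10
-9 -9
-18 -12

Output[0,0]: The receptive field on the input at this output position is [0 1 3 / 1 1 5]. Elementwise product with the kernel and sum: 1·-1 + 3·-1 + 1·1 + 5·-2.
Output[0,1]: The receptive field on the input at this output position is [3 0 4 / 5 0 3]. Elementwise product with the kernel and sum: 0·-1 + 4·-1 + 0·1 + 3·-2.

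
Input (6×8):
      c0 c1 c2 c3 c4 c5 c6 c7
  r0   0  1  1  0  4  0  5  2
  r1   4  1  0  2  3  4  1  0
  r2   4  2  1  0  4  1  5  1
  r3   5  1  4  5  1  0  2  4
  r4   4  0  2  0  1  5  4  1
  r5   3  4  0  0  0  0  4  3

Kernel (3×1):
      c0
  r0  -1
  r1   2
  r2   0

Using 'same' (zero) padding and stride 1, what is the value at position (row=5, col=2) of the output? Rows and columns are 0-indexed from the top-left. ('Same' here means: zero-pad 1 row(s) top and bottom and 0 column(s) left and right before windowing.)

-2

The receptive field on the zero-padded input at this output position is [2 / 0 / 0]. Elementwise product with the kernel and sum: 2·-1 + 0·2.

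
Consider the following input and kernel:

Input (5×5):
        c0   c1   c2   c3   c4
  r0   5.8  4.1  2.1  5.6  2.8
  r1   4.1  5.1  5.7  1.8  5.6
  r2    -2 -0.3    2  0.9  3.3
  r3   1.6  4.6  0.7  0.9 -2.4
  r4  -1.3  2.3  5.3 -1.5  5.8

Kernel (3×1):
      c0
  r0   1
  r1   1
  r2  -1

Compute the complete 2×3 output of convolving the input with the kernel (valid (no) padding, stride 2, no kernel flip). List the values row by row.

Output[0,0]: The receptive field on the input at this output position is [5.8 / 4.1 / -2]. Elementwise product with the kernel and sum: 5.8·1 + 4.1·1 + -2·-1.

11.9 5.8 5.1
0.9 -2.6 -4.9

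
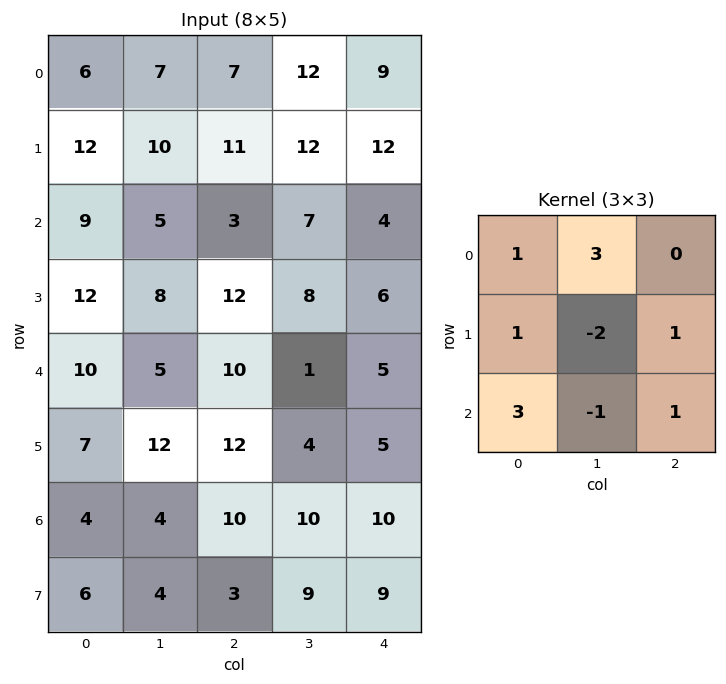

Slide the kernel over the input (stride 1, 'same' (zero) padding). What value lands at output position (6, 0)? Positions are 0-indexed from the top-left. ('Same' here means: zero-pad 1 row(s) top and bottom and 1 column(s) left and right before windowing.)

The receptive field on the zero-padded input at this output position is [0 7 12 / 0 4 4 / 0 6 4]. Elementwise product with the kernel and sum: 0·1 + 7·3 + 0·1 + 4·-2 + 4·1 + 0·3 + 6·-1 + 4·1.

15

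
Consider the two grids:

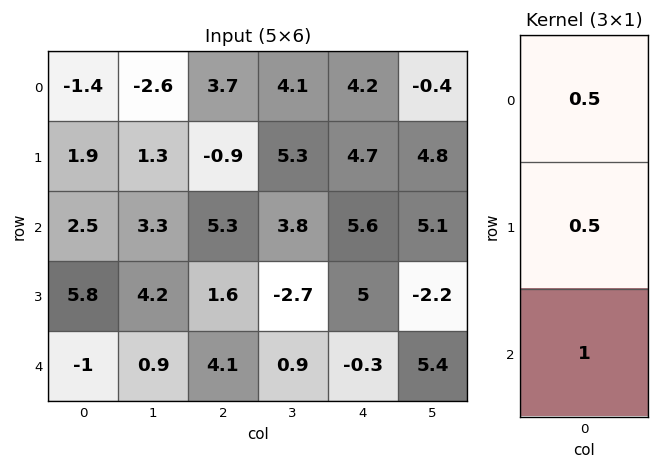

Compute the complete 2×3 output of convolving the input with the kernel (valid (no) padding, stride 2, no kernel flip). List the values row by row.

2.75 6.7 10.05
3.15 7.55 5

Output[0,0]: The receptive field on the input at this output position is [-1.4 / 1.9 / 2.5]. Elementwise product with the kernel and sum: -1.4·0.5 + 1.9·0.5 + 2.5·1.
Output[0,1]: The receptive field on the input at this output position is [3.7 / -0.9 / 5.3]. Elementwise product with the kernel and sum: 3.7·0.5 + -0.9·0.5 + 5.3·1.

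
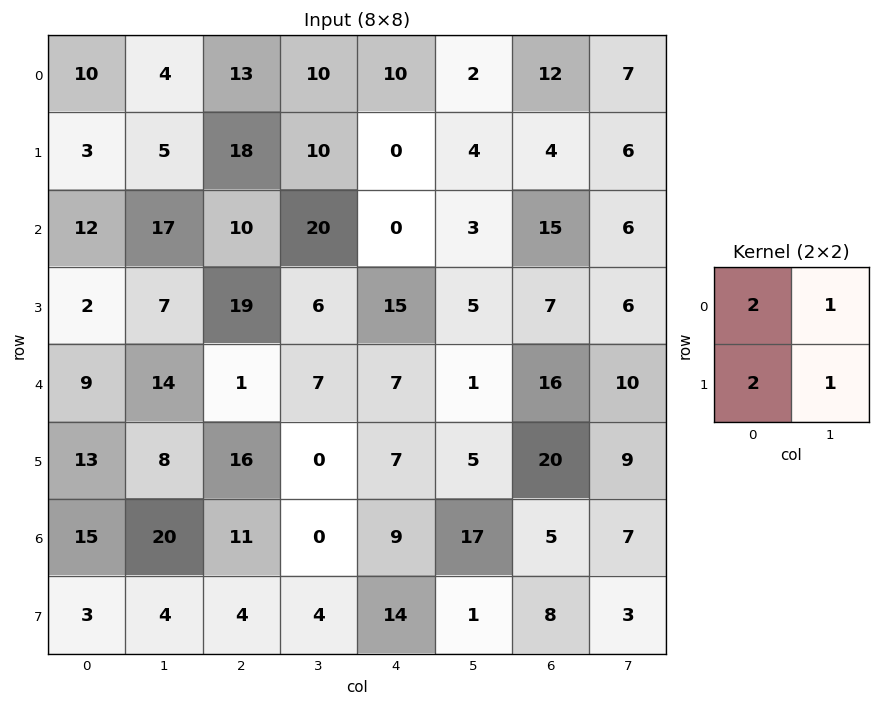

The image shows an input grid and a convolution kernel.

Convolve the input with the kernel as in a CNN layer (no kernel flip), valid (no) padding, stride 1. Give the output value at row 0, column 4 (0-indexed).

26

The receptive field on the input at this output position is [10 2 / 0 4]. Elementwise product with the kernel and sum: 10·2 + 2·1 + 0·2 + 4·1.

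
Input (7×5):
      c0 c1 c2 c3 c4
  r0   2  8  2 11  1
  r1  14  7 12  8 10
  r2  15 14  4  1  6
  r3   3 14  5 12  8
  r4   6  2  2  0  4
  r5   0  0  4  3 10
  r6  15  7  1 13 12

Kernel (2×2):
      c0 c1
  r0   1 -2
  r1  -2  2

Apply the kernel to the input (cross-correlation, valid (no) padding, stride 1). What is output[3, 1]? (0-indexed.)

4

The receptive field on the input at this output position is [14 5 / 2 2]. Elementwise product with the kernel and sum: 14·1 + 5·-2 + 2·-2 + 2·2.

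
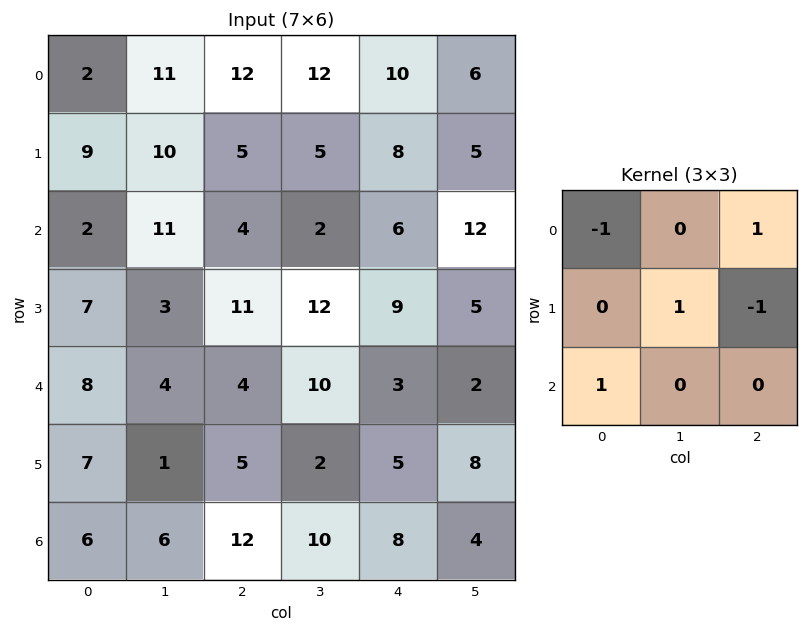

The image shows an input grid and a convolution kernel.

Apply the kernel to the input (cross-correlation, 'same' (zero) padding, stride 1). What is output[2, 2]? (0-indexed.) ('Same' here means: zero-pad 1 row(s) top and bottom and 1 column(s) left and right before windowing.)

0

The receptive field on the zero-padded input at this output position is [10 5 5 / 11 4 2 / 3 11 12]. Elementwise product with the kernel and sum: 10·-1 + 5·1 + 4·1 + 2·-1 + 3·1.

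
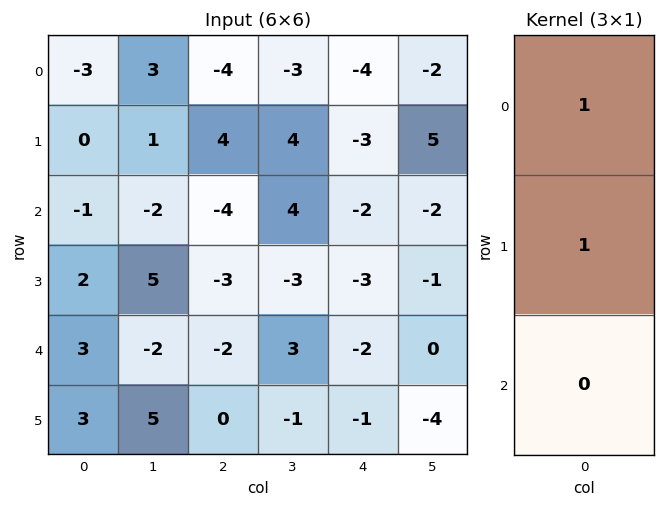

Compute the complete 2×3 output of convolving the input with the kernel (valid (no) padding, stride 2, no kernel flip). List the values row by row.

-3 0 -7
1 -7 -5

Output[0,0]: The receptive field on the input at this output position is [-3 / 0 / -1]. Elementwise product with the kernel and sum: -3·1 + 0·1.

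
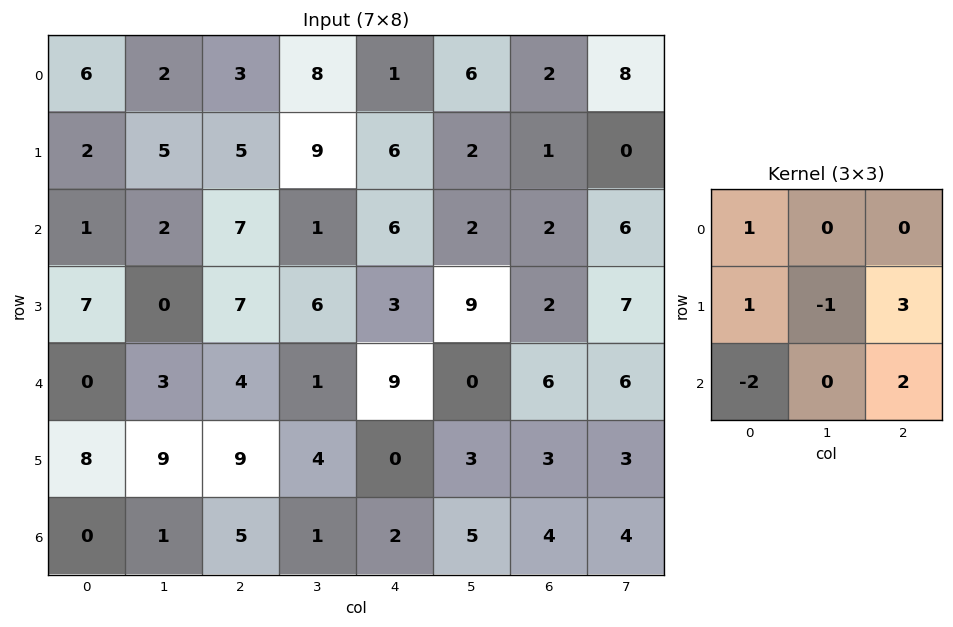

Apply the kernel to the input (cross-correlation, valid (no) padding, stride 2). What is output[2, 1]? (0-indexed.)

3

The receptive field on the input at this output position is [4 1 9 / 9 4 0 / 5 1 2]. Elementwise product with the kernel and sum: 4·1 + 9·1 + 4·-1 + 0·3 + 5·-2 + 2·2.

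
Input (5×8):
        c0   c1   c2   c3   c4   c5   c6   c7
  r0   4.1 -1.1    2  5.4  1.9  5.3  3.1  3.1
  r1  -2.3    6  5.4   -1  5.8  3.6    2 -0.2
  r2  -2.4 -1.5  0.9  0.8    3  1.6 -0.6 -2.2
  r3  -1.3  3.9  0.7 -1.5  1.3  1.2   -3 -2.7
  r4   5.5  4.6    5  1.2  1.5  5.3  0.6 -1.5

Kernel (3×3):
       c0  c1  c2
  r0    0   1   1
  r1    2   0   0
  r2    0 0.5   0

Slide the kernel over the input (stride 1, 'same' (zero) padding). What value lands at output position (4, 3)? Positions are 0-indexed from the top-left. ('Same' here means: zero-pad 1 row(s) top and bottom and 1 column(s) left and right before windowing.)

9.8

The receptive field on the zero-padded input at this output position is [0.7 -1.5 1.3 / 5 1.2 1.5 / 0 0 0]. Elementwise product with the kernel and sum: -1.5·1 + 1.3·1 + 5·2 + 0·0.5.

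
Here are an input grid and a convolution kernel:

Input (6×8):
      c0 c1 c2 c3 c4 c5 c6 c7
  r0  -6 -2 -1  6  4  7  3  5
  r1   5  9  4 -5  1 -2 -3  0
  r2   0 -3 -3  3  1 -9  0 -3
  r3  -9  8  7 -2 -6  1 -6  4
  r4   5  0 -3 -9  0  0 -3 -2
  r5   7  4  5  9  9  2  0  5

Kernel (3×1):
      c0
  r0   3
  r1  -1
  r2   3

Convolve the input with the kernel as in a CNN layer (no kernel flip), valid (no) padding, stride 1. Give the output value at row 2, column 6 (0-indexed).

-3

The receptive field on the input at this output position is [0 / -6 / -3]. Elementwise product with the kernel and sum: 0·3 + -6·-1 + -3·3.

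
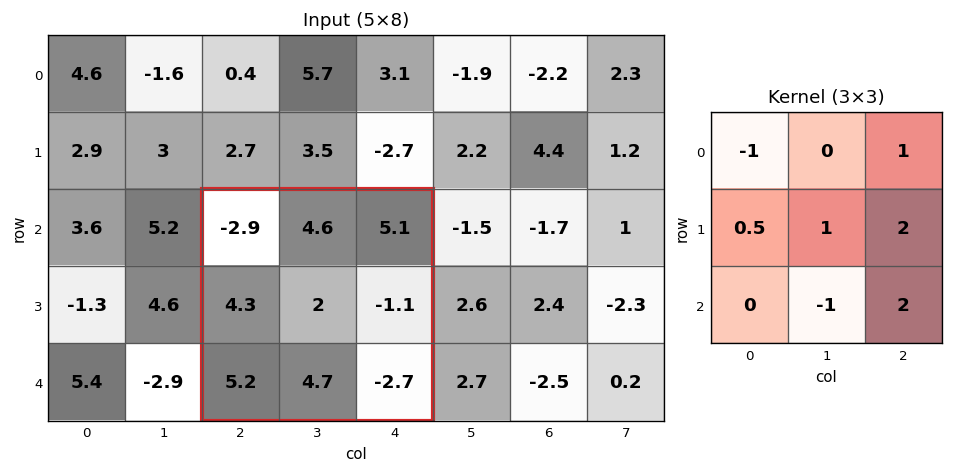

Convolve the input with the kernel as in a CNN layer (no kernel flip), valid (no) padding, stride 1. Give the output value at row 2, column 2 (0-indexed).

The receptive field on the input at this output position is [-2.9 4.6 5.1 / 4.3 2 -1.1 / 5.2 4.7 -2.7]. Elementwise product with the kernel and sum: -2.9·-1 + 5.1·1 + 4.3·0.5 + 2·1 + -1.1·2 + 4.7·-1 + -2.7·2.

-0.15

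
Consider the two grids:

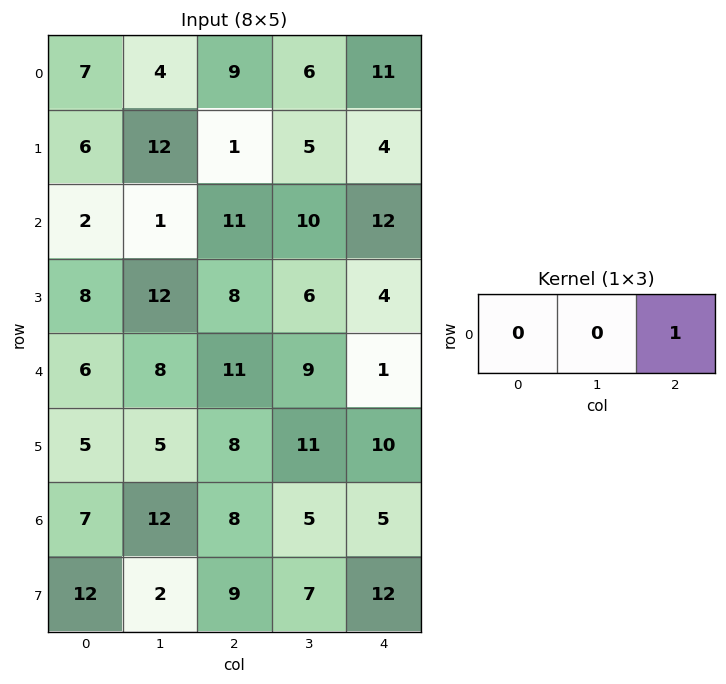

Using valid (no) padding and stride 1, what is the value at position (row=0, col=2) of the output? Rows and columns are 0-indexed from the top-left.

11

The receptive field on the input at this output position is [9 6 11]. Elementwise product with the kernel and sum: 11·1.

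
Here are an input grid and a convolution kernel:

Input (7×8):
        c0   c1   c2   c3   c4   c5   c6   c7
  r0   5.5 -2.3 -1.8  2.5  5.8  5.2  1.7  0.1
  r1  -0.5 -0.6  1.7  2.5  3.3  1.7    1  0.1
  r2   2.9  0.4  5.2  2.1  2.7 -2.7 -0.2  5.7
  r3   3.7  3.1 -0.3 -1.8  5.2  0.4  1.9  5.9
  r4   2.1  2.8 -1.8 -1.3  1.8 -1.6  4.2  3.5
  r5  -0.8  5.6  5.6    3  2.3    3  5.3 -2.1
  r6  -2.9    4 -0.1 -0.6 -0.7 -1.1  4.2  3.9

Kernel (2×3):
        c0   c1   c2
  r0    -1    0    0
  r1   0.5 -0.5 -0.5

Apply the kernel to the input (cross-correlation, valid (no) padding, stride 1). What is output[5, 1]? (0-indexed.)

-3.25

The receptive field on the input at this output position is [5.6 5.6 3 / 4 -0.1 -0.6]. Elementwise product with the kernel and sum: 5.6·-1 + 4·0.5 + -0.1·-0.5 + -0.6·-0.5.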